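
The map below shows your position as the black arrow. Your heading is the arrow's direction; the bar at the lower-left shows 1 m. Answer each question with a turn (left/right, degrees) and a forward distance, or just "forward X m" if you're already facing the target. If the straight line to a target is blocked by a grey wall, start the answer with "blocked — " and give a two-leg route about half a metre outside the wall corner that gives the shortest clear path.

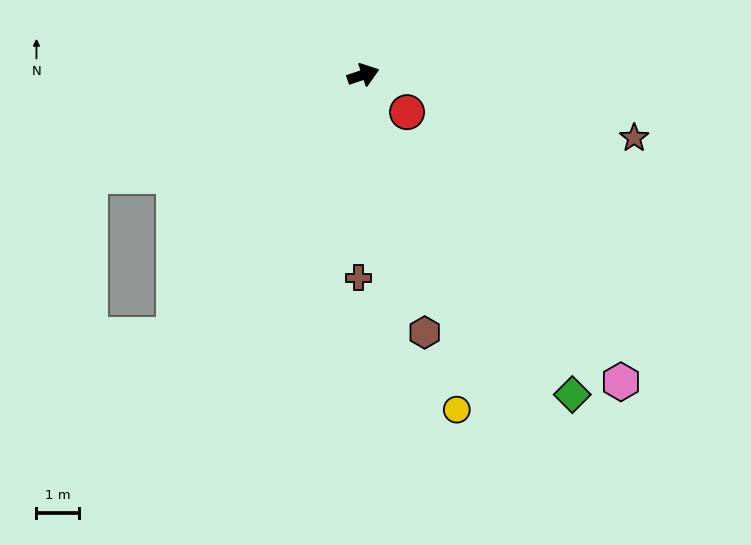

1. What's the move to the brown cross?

turn right 110°, forward 4.7 m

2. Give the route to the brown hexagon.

turn right 95°, forward 6.2 m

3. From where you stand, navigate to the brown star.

turn right 31°, forward 6.5 m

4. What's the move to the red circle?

turn right 59°, forward 1.3 m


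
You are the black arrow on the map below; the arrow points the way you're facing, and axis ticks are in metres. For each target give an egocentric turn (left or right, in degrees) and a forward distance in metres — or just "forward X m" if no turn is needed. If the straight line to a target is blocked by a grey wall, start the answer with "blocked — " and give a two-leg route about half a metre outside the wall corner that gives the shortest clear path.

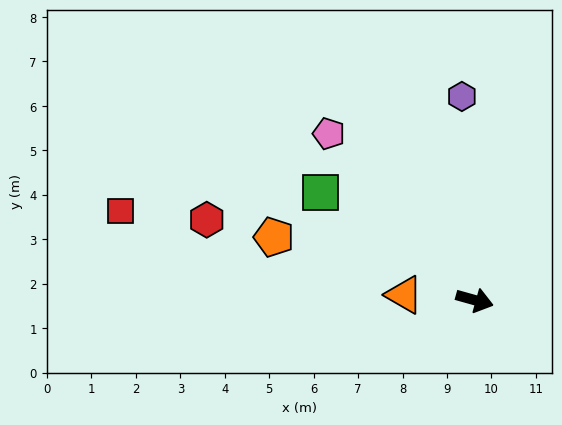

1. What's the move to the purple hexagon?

turn left 109°, forward 4.6 m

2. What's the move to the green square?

turn left 161°, forward 4.2 m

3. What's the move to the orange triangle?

turn right 169°, forward 1.6 m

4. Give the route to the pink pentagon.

turn left 147°, forward 5.0 m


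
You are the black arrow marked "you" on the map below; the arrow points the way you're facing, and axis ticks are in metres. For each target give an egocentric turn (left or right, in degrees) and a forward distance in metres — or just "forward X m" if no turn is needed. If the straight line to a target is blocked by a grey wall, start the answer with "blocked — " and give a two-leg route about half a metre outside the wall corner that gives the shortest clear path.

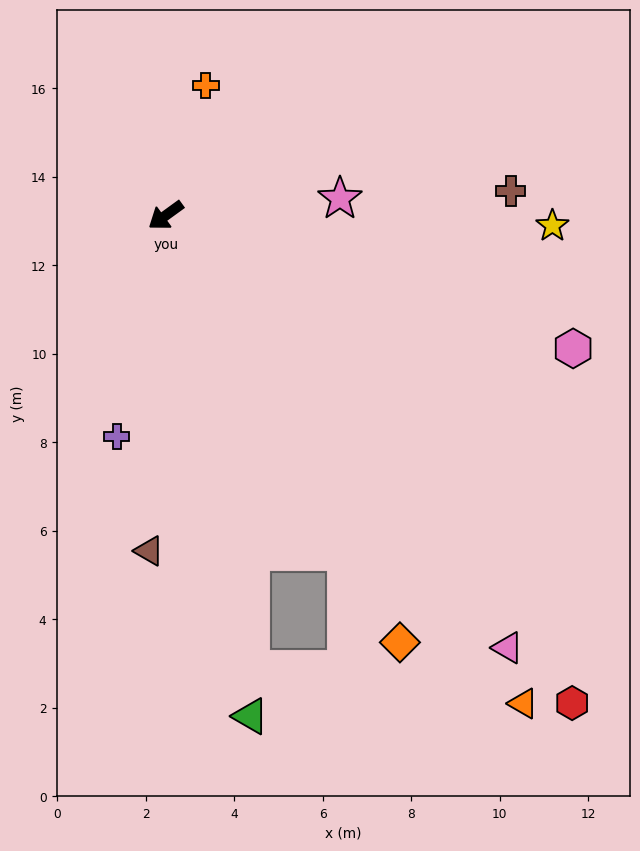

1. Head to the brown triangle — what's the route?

turn left 51°, forward 7.6 m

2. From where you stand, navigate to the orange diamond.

turn left 83°, forward 11.0 m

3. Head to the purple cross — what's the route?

turn left 42°, forward 5.1 m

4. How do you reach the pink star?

turn left 150°, forward 4.0 m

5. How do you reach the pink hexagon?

turn left 126°, forward 9.7 m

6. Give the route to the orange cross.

turn right 143°, forward 3.1 m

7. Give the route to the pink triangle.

turn left 92°, forward 12.5 m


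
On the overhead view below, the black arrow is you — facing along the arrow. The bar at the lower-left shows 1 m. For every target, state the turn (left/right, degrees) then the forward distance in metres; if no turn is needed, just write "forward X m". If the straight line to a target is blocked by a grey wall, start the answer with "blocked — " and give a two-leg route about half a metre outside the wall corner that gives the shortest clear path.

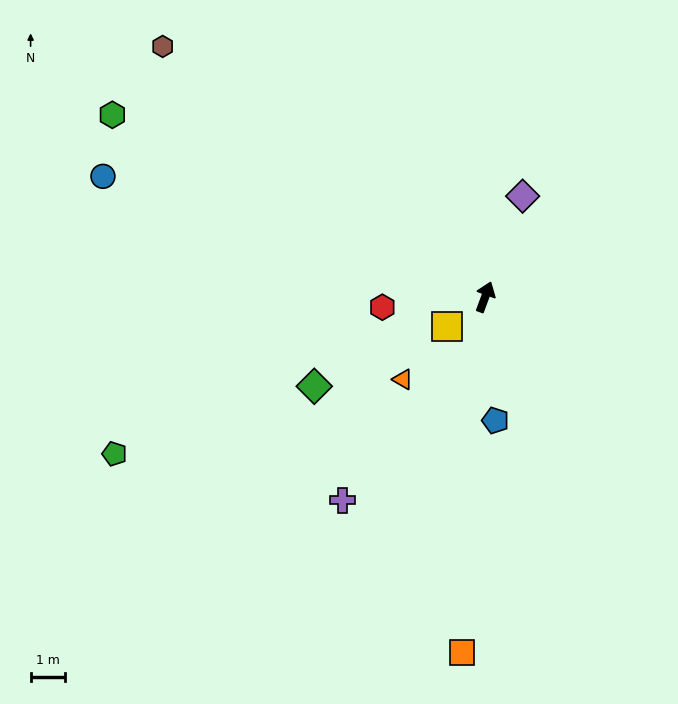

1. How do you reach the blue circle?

turn left 93°, forward 11.6 m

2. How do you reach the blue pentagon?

turn right 155°, forward 3.6 m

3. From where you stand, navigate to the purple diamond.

forward 3.1 m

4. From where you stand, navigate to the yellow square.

turn left 148°, forward 1.4 m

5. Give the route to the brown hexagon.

turn left 72°, forward 11.8 m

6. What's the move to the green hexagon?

turn left 84°, forward 12.0 m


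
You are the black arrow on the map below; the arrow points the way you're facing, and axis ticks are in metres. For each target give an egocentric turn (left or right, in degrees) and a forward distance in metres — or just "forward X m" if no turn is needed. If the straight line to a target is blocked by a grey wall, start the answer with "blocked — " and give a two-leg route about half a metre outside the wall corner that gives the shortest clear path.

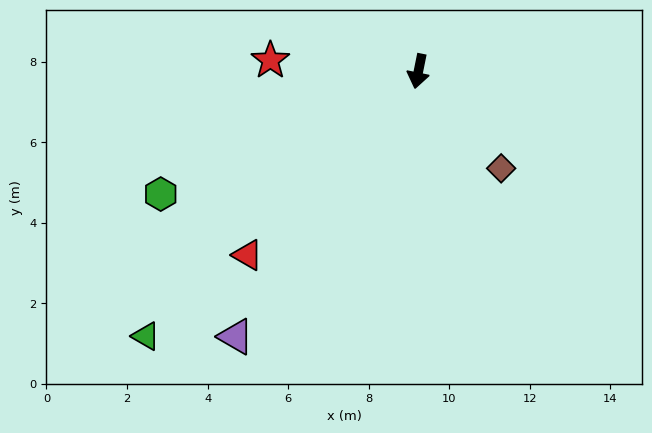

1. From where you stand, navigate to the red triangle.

turn right 32°, forward 6.2 m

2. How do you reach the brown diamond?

turn left 52°, forward 3.2 m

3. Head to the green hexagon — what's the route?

turn right 53°, forward 7.1 m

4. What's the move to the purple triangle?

turn right 23°, forward 8.0 m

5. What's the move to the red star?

turn right 83°, forward 3.7 m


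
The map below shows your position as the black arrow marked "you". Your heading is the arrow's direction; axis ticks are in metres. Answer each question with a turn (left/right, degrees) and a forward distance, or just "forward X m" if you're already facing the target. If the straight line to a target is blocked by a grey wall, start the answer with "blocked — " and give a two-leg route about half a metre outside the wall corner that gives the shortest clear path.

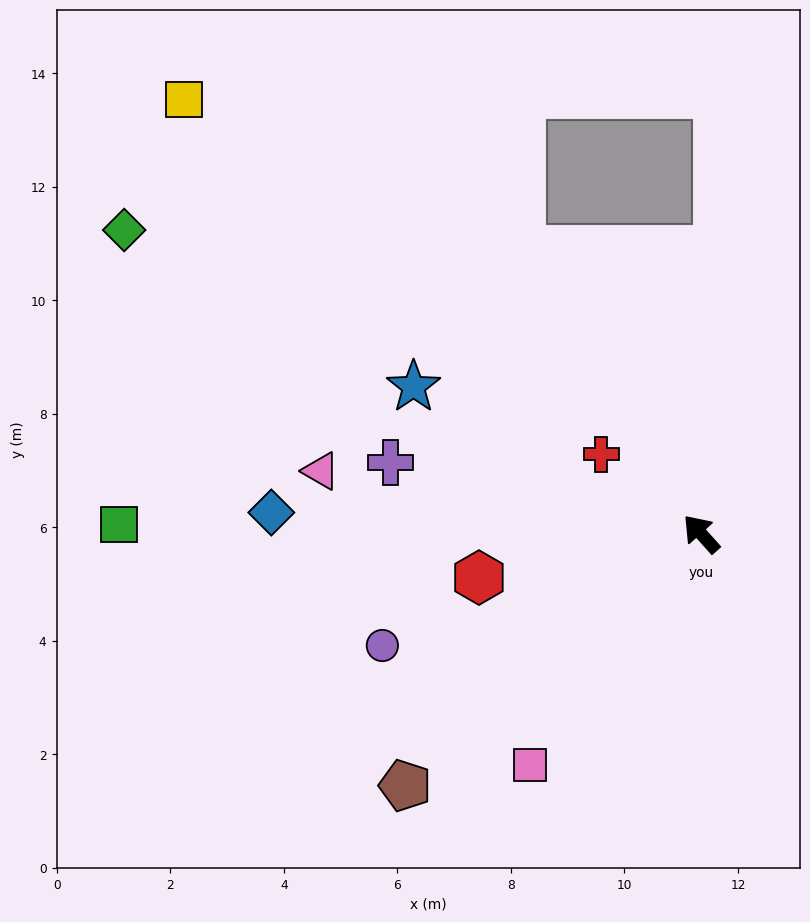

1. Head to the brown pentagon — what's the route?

turn left 89°, forward 6.8 m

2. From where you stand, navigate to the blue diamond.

turn left 45°, forward 7.6 m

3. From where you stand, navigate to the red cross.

turn left 10°, forward 2.3 m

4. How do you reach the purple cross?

turn left 35°, forward 5.6 m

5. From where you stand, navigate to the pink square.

turn left 102°, forward 5.1 m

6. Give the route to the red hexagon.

turn left 59°, forward 4.0 m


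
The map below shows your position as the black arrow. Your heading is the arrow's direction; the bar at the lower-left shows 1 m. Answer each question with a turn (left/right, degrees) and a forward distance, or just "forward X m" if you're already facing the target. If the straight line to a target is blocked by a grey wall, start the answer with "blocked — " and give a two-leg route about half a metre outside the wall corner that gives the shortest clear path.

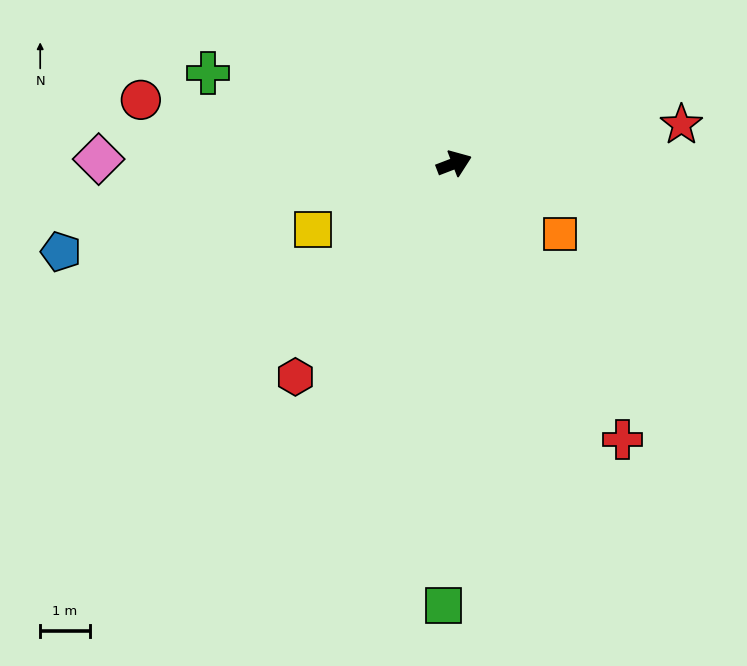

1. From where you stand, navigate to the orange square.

turn right 55°, forward 2.6 m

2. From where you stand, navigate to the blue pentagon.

turn left 172°, forward 8.1 m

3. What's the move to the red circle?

turn left 148°, forward 6.4 m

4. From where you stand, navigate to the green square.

turn right 112°, forward 8.9 m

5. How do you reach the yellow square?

turn right 176°, forward 3.1 m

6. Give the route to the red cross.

turn right 80°, forward 6.5 m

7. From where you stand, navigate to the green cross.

turn left 139°, forward 5.3 m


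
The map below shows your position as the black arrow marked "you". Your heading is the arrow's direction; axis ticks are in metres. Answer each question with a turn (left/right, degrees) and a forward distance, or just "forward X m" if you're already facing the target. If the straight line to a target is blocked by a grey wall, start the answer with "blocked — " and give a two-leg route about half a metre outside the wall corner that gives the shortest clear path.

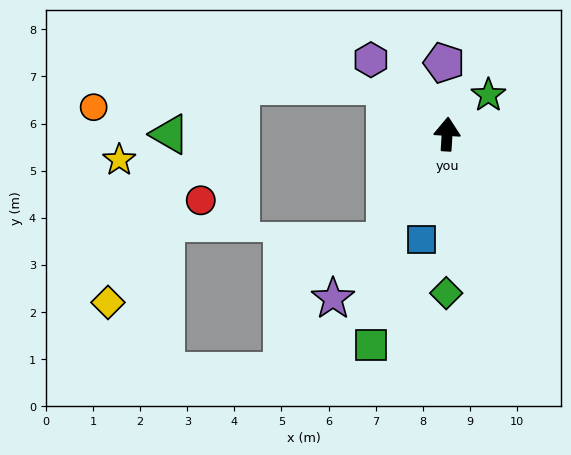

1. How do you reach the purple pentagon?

turn left 6°, forward 1.5 m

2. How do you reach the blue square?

turn left 170°, forward 2.3 m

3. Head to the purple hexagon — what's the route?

turn left 49°, forward 2.3 m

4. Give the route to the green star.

turn right 43°, forward 1.2 m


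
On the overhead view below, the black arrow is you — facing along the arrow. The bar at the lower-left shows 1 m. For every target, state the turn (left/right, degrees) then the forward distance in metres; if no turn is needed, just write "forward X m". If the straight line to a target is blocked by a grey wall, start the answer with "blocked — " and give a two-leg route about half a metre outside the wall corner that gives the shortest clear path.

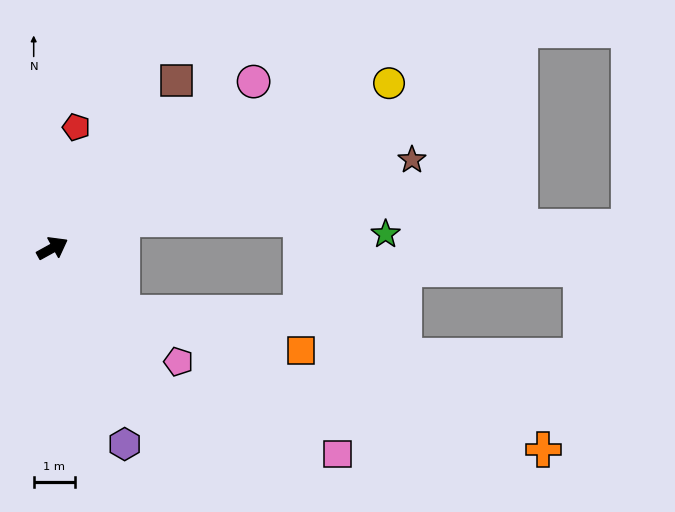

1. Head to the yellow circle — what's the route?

turn right 3°, forward 9.2 m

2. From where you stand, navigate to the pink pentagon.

turn right 71°, forward 4.2 m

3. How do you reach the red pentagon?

turn left 50°, forward 3.0 m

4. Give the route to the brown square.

turn left 25°, forward 5.1 m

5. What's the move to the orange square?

blocked — turn right 71°, forward 2.3 m, then turn left 30°, forward 4.5 m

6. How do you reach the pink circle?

turn left 11°, forward 6.4 m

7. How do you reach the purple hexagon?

turn right 99°, forward 5.1 m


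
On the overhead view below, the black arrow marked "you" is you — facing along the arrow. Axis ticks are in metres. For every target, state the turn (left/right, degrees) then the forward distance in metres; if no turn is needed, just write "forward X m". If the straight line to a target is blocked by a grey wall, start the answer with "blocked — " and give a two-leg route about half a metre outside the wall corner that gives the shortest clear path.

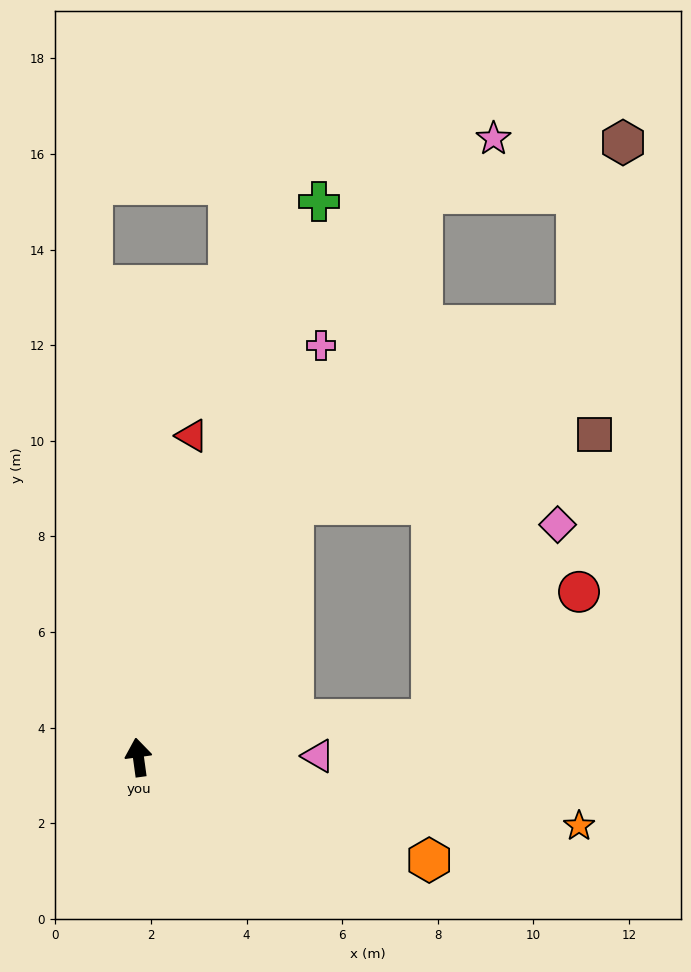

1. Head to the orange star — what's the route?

turn right 107°, forward 9.3 m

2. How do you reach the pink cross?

turn right 32°, forward 9.4 m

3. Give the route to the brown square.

blocked — turn right 39°, forward 6.2 m, then turn right 46°, forward 6.5 m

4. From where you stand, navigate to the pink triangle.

turn right 97°, forward 3.8 m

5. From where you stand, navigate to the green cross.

turn right 26°, forward 12.2 m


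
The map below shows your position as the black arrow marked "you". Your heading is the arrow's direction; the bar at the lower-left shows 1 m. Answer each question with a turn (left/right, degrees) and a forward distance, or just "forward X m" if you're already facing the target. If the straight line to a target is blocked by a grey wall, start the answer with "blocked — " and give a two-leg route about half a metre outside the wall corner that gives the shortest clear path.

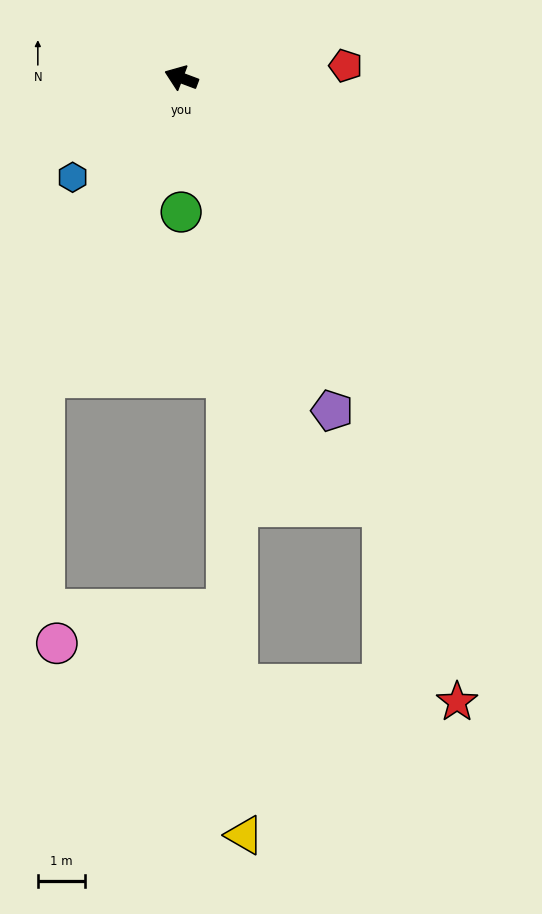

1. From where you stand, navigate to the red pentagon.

turn right 155°, forward 3.5 m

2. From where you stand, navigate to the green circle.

turn left 111°, forward 2.8 m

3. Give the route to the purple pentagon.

turn left 135°, forward 7.7 m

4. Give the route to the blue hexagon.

turn left 63°, forward 3.1 m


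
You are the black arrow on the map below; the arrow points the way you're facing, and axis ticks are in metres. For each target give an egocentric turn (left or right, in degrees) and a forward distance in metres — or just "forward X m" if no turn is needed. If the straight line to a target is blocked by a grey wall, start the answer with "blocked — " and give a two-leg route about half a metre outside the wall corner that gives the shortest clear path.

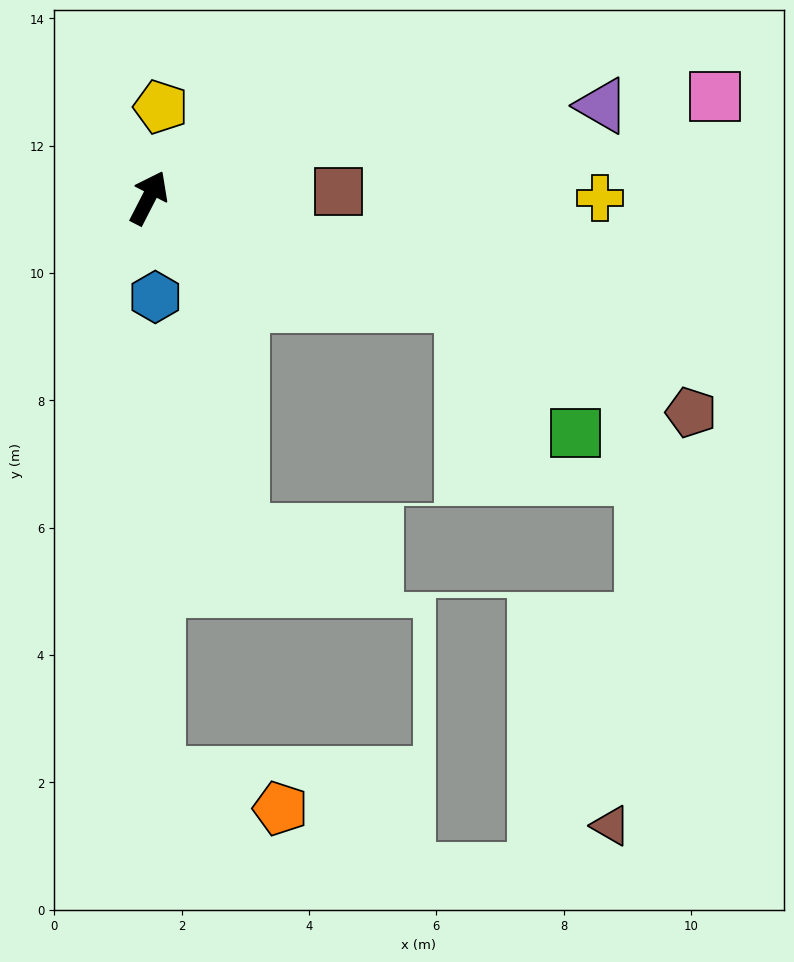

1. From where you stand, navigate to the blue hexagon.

turn right 149°, forward 1.6 m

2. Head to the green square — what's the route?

blocked — turn right 82°, forward 5.2 m, then turn right 29°, forward 2.7 m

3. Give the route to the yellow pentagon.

turn left 20°, forward 1.4 m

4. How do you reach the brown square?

turn right 61°, forward 3.0 m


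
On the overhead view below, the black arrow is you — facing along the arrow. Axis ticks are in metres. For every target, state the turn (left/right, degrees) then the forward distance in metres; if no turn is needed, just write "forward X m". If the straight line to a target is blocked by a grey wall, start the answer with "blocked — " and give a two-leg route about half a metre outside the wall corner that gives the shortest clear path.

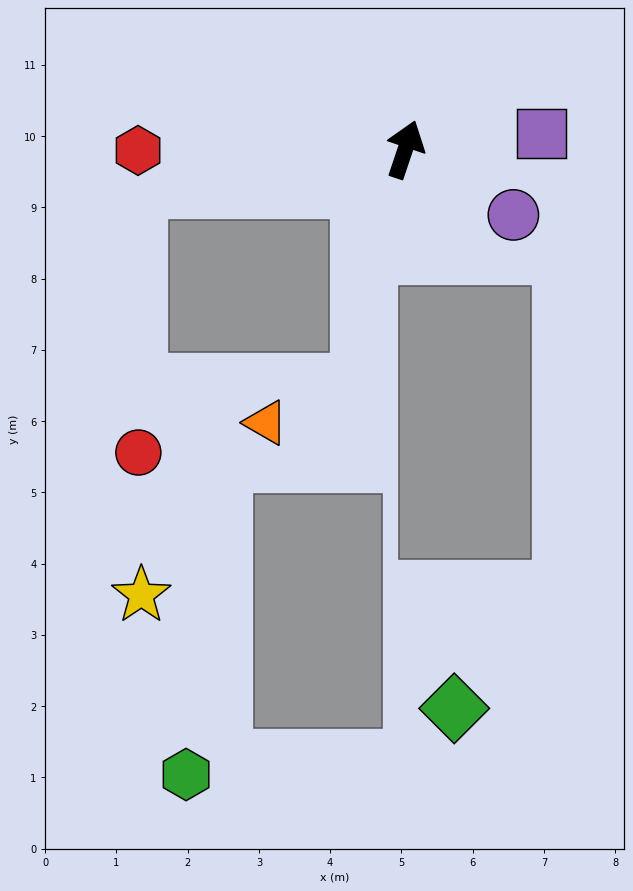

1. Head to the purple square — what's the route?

turn right 65°, forward 1.9 m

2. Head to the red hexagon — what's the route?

turn left 109°, forward 3.8 m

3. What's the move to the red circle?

blocked — turn left 117°, forward 3.8 m, then turn left 82°, forward 3.7 m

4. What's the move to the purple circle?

turn right 103°, forward 1.8 m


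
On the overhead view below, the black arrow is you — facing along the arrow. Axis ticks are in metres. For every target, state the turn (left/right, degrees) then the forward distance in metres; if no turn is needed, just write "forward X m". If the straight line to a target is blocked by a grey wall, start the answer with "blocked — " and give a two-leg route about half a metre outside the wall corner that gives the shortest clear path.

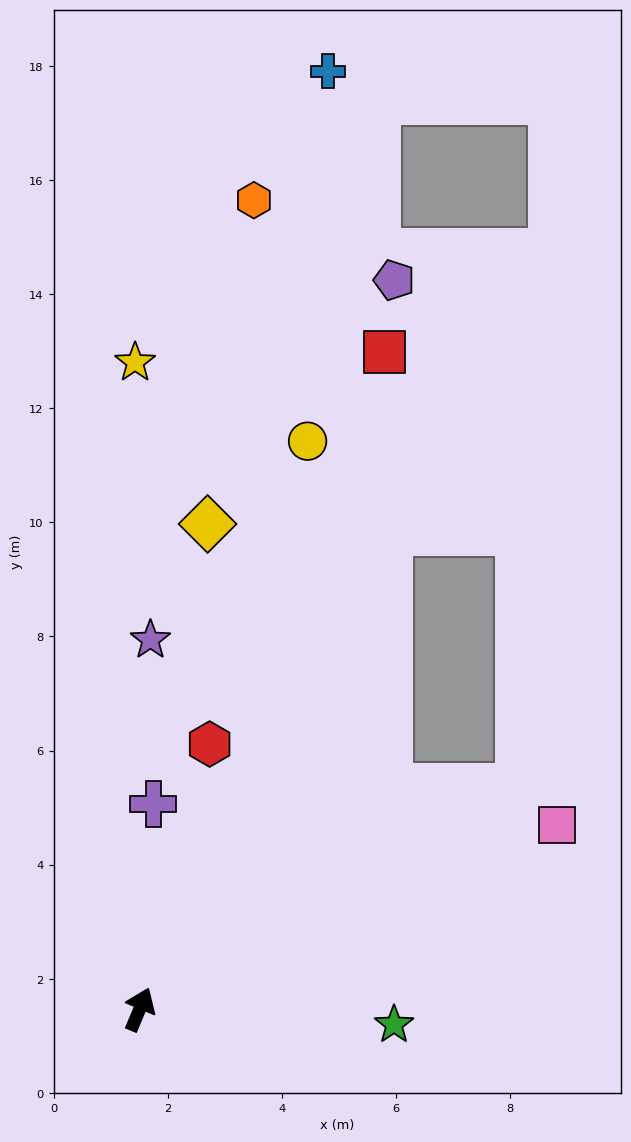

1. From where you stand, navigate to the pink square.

turn right 44°, forward 8.0 m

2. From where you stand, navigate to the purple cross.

turn left 19°, forward 3.6 m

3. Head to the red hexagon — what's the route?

turn left 8°, forward 4.8 m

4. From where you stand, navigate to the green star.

turn right 71°, forward 4.5 m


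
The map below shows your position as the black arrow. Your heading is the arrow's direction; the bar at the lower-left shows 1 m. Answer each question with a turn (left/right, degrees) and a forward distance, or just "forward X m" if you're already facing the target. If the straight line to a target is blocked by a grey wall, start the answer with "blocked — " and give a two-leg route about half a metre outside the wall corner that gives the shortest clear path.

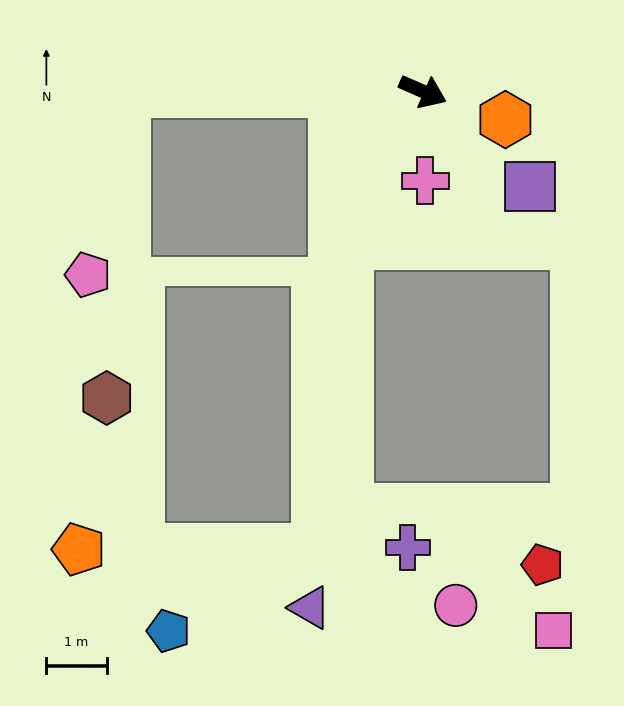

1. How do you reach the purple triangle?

blocked — turn right 93°, forward 2.8 m, then turn left 21°, forward 6.1 m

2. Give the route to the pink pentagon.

blocked — turn right 156°, forward 4.9 m, then turn left 78°, forward 3.1 m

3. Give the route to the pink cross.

turn right 65°, forward 1.5 m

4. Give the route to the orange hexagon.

turn left 5°, forward 1.4 m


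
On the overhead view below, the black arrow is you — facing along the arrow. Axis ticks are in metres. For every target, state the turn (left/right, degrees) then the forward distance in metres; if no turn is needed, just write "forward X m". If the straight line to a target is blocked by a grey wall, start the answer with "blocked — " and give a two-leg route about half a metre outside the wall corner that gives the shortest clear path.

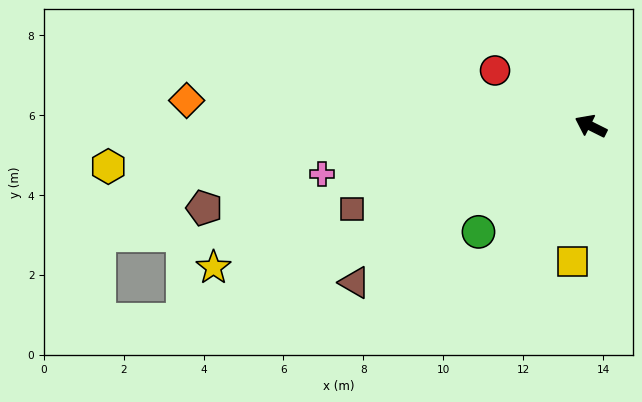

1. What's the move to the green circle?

turn left 70°, forward 3.9 m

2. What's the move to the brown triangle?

turn left 60°, forward 7.1 m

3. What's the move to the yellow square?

turn left 109°, forward 3.4 m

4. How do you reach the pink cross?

turn left 37°, forward 6.8 m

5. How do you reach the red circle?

turn right 4°, forward 2.8 m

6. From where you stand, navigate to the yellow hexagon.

turn left 31°, forward 12.1 m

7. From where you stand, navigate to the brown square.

turn left 46°, forward 6.3 m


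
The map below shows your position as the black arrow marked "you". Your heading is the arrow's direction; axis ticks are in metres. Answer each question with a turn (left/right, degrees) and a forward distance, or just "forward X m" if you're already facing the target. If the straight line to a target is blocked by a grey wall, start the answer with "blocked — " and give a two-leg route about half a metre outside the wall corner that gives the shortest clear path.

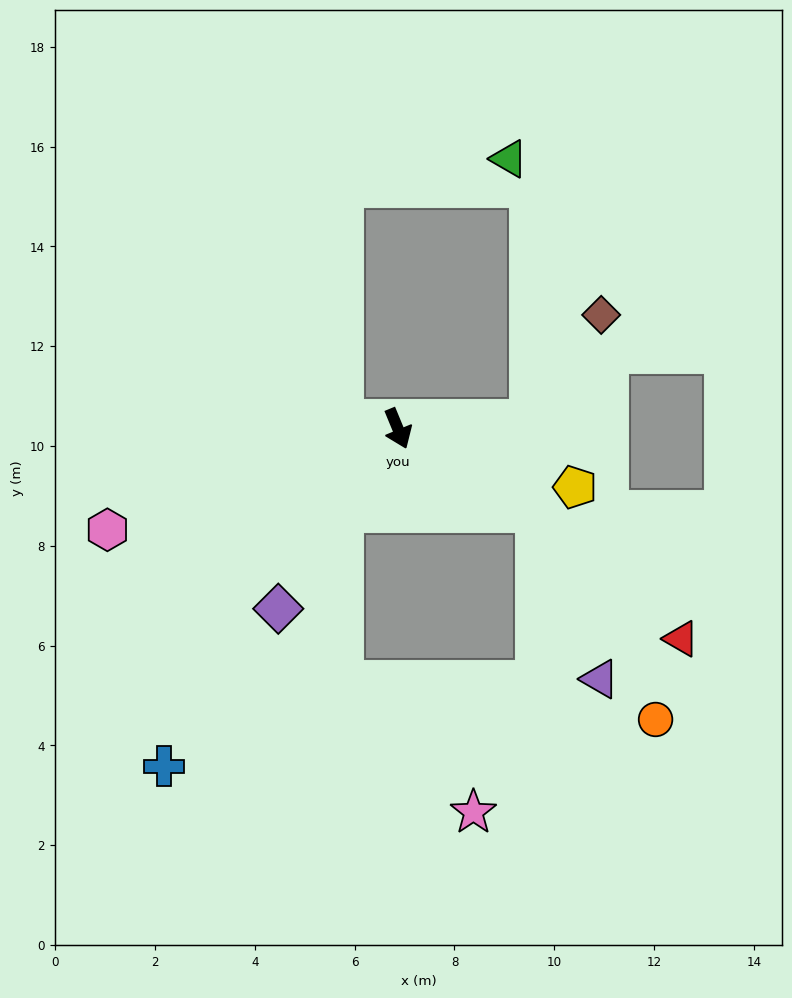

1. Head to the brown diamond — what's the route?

blocked — turn left 71°, forward 2.7 m, then turn left 53°, forward 2.5 m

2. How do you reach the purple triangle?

blocked — turn left 37°, forward 3.2 m, then turn right 39°, forward 3.6 m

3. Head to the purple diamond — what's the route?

turn right 56°, forward 4.3 m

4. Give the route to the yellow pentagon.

turn left 49°, forward 3.7 m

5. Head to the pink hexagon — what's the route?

turn right 93°, forward 6.2 m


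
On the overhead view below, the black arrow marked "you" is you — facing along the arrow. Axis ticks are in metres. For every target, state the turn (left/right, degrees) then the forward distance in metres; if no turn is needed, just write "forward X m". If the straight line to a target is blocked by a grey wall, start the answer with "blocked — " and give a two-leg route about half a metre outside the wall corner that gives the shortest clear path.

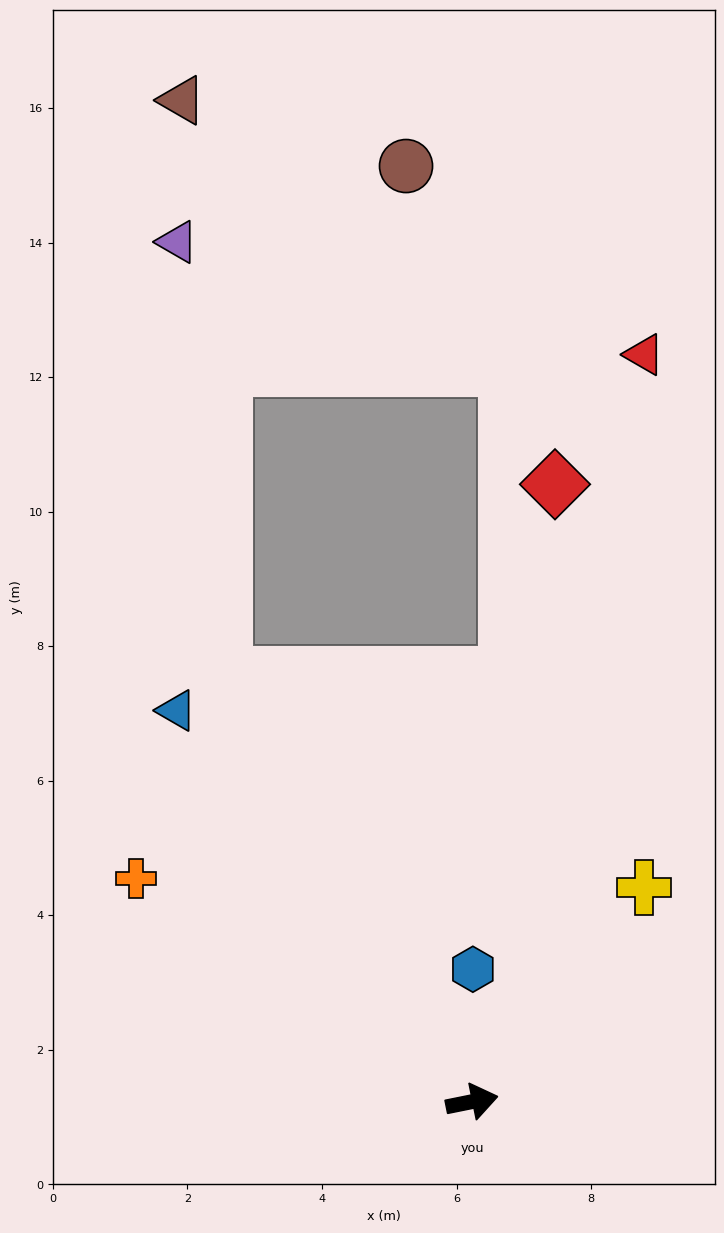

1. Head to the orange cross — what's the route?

turn left 135°, forward 6.0 m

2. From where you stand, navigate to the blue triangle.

turn left 116°, forward 7.3 m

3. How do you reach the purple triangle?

blocked — turn left 109°, forward 7.3 m, then turn right 24°, forward 6.5 m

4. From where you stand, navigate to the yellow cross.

turn left 40°, forward 4.1 m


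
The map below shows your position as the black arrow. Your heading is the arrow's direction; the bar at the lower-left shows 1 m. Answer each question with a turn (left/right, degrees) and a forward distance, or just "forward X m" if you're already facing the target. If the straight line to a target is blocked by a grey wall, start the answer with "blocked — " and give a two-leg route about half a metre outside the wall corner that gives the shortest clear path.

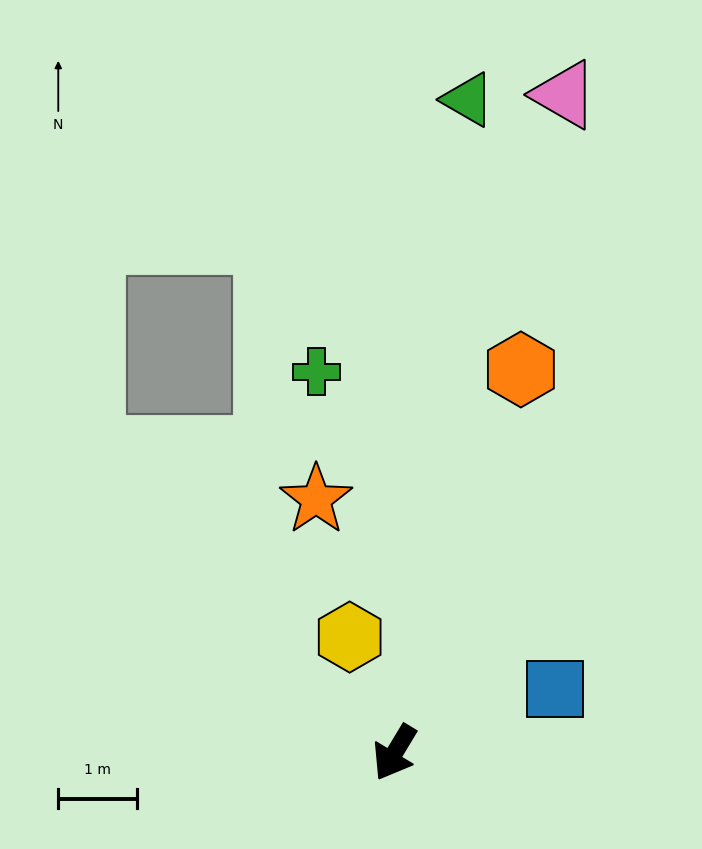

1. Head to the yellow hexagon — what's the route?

turn right 128°, forward 1.6 m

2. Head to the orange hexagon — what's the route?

turn right 167°, forward 5.1 m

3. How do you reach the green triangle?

turn right 155°, forward 8.4 m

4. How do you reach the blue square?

turn left 143°, forward 2.2 m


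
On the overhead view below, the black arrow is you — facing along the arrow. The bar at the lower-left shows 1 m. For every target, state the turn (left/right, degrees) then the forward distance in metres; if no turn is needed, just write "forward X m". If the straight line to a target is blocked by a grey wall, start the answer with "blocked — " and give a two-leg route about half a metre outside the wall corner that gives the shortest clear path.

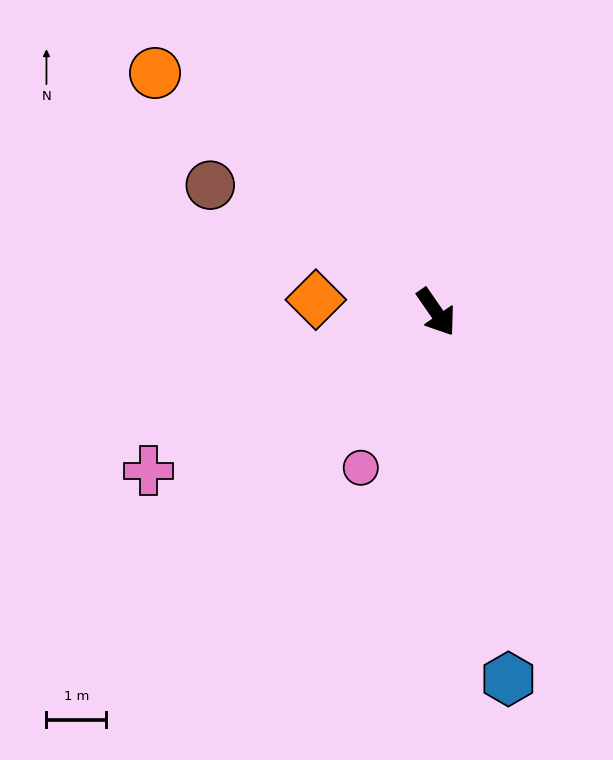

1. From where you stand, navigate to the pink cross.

turn right 96°, forward 5.5 m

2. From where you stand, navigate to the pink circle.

turn right 60°, forward 2.9 m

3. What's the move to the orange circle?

turn right 165°, forward 6.2 m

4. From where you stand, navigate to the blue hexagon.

turn right 23°, forward 6.2 m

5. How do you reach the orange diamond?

turn right 131°, forward 2.0 m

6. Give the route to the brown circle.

turn right 154°, forward 4.3 m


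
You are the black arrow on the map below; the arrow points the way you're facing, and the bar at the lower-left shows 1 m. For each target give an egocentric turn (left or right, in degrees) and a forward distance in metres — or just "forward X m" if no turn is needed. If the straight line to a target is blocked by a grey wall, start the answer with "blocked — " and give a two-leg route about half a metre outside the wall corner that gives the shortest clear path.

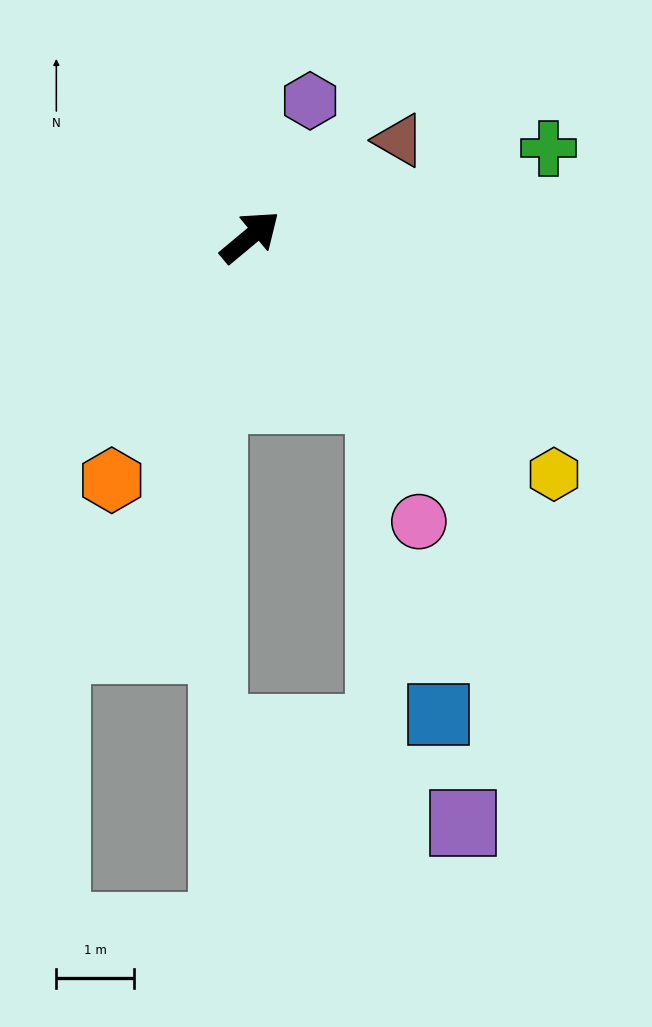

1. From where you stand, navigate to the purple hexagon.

turn left 26°, forward 1.9 m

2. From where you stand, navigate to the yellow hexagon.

turn right 78°, forward 4.9 m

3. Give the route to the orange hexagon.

turn right 159°, forward 3.6 m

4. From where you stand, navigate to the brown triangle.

turn right 7°, forward 2.3 m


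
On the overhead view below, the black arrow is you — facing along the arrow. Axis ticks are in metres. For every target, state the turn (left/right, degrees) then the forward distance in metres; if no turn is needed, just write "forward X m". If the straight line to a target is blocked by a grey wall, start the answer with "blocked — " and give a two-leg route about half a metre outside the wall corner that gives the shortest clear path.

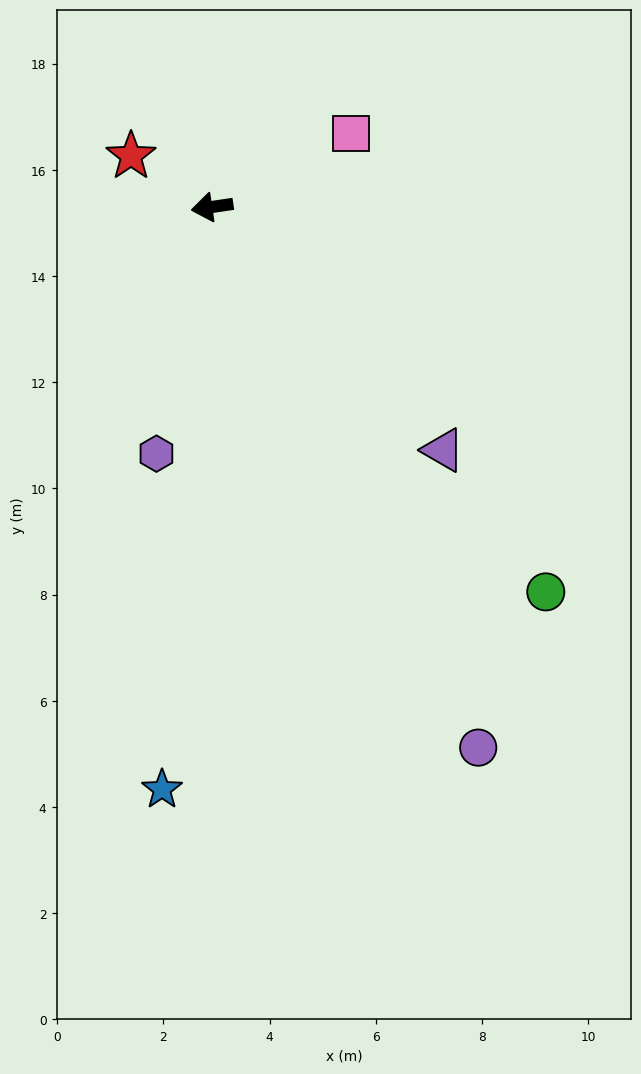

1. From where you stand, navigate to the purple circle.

turn left 108°, forward 11.3 m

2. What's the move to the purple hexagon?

turn left 69°, forward 4.8 m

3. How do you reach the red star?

turn right 41°, forward 1.8 m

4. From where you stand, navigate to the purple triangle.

turn left 125°, forward 6.3 m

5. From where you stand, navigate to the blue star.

turn left 77°, forward 11.0 m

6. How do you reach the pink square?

turn right 161°, forward 3.0 m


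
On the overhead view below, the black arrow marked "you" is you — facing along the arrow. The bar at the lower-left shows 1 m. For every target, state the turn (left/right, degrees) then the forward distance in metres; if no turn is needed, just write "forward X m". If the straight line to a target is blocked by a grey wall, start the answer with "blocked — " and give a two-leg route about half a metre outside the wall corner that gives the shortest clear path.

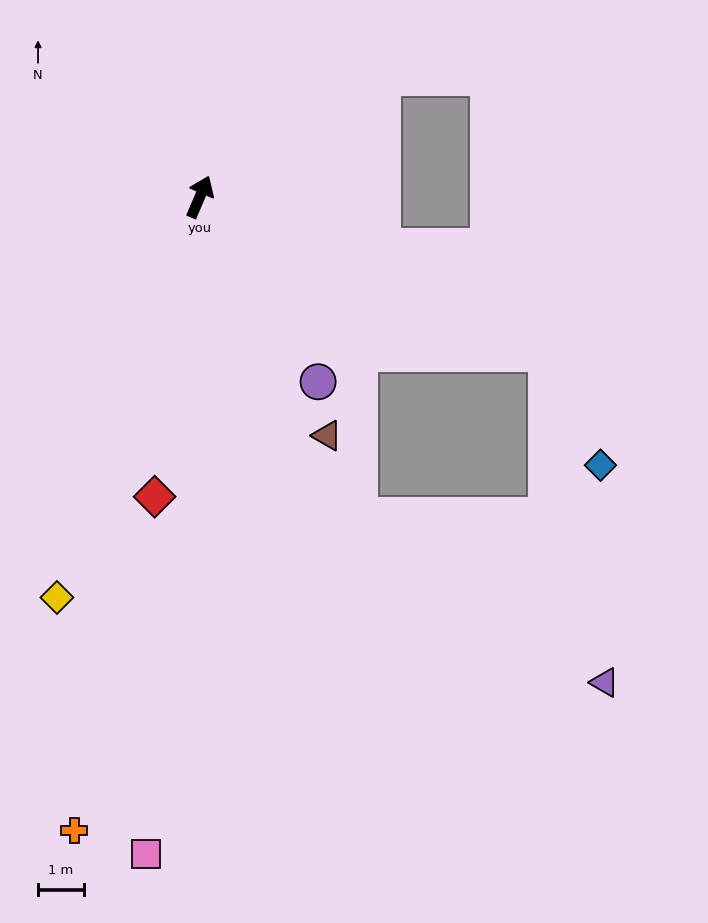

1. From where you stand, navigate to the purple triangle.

blocked — turn right 91°, forward 8.3 m, then turn right 56°, forward 7.3 m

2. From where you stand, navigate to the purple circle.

turn right 124°, forward 4.8 m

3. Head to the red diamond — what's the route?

turn right 165°, forward 6.6 m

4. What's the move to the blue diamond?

blocked — turn right 91°, forward 8.3 m, then turn right 41°, forward 2.7 m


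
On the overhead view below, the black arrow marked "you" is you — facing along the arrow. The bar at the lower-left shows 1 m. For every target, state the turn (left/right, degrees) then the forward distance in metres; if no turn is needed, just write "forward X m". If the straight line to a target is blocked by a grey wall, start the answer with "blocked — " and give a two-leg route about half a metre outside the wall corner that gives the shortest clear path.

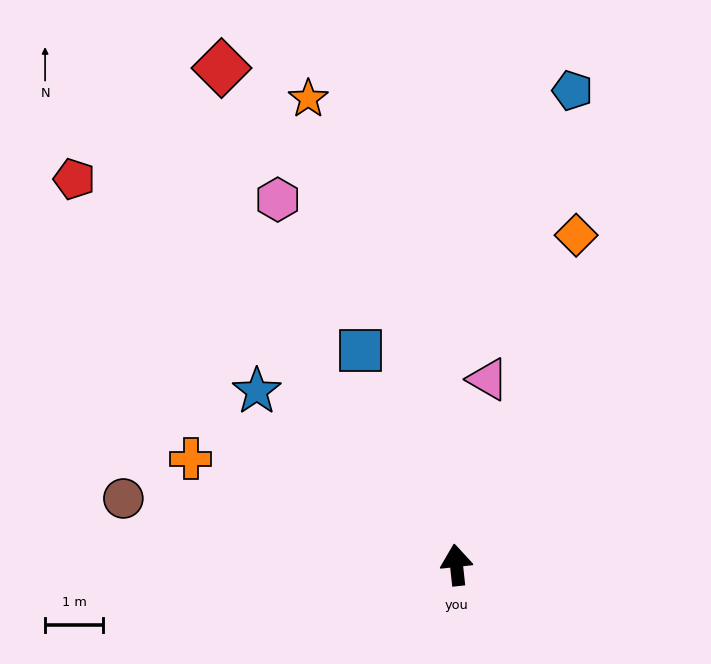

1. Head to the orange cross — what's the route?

turn left 62°, forward 4.9 m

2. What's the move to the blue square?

turn left 18°, forward 4.0 m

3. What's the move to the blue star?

turn left 43°, forward 4.6 m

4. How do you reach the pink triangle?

turn right 16°, forward 3.2 m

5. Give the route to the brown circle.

turn left 73°, forward 5.8 m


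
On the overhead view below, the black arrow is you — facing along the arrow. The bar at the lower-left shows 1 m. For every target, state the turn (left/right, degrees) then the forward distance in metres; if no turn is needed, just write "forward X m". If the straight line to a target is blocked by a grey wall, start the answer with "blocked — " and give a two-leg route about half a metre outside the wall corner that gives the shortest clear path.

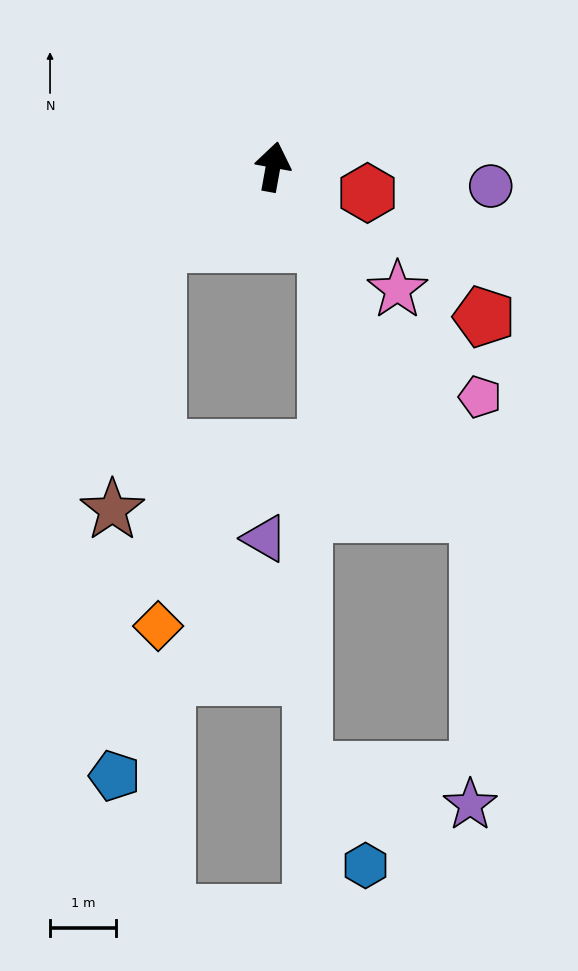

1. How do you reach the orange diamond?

blocked — turn left 134°, forward 2.1 m, then turn left 56°, forward 5.8 m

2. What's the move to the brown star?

blocked — turn left 134°, forward 2.1 m, then turn left 46°, forward 4.1 m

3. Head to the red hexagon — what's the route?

turn right 95°, forward 1.5 m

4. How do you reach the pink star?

turn right 124°, forward 2.6 m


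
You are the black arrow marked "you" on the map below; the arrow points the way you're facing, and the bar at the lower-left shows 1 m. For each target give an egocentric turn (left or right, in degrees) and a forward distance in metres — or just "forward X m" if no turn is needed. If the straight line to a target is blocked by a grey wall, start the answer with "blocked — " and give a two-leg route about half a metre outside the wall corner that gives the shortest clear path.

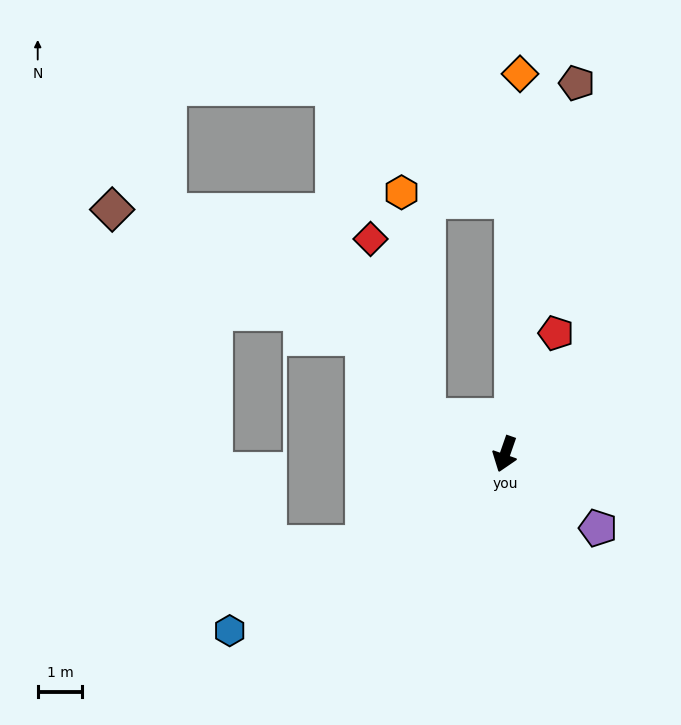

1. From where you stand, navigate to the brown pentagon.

turn right 172°, forward 8.5 m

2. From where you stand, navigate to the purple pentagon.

turn left 71°, forward 2.7 m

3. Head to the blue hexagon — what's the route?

turn right 38°, forward 7.4 m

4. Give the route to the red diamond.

blocked — turn right 96°, forward 1.9 m, then turn right 47°, forward 4.2 m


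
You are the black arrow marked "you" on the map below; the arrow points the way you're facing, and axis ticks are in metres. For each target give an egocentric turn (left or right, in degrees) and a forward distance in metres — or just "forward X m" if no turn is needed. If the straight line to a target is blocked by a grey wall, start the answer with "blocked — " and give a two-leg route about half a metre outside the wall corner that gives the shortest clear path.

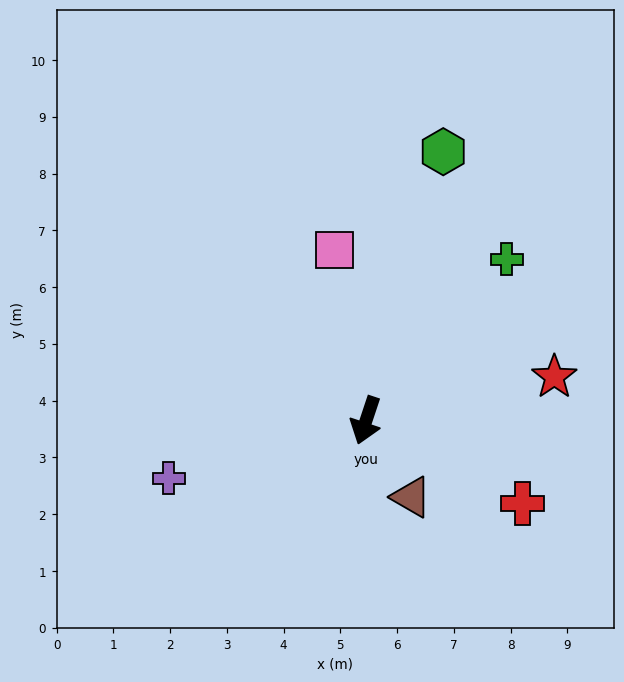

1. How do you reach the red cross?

turn left 80°, forward 3.1 m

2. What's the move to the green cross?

turn left 157°, forward 3.8 m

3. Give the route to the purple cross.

turn right 55°, forward 3.6 m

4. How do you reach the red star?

turn left 121°, forward 3.4 m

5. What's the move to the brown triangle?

turn left 49°, forward 1.6 m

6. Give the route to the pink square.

turn right 151°, forward 3.1 m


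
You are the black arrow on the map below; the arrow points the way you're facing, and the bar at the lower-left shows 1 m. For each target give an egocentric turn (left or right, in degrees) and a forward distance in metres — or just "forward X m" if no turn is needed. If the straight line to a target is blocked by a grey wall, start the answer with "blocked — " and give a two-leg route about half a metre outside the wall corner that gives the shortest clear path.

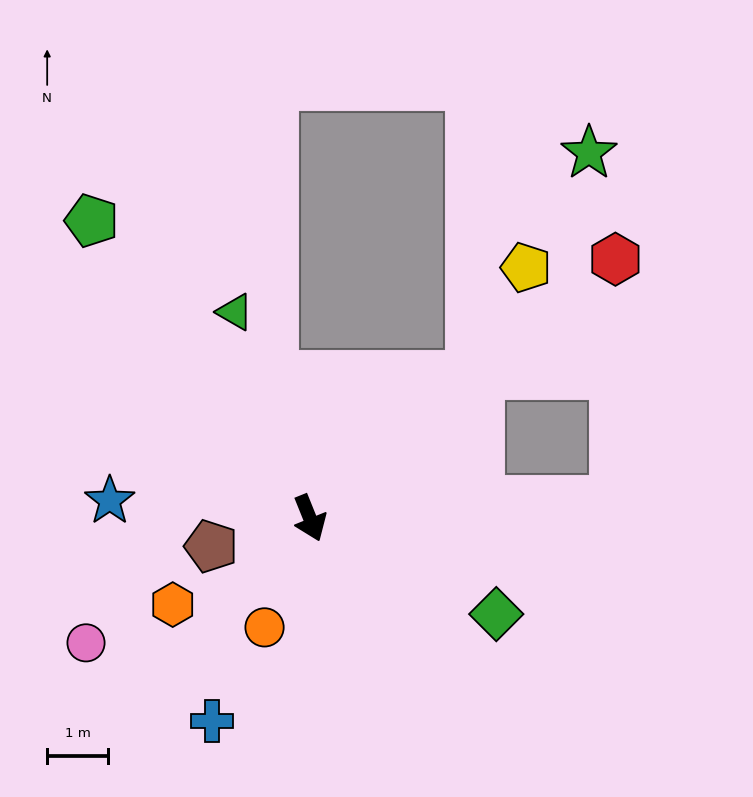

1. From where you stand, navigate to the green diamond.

turn left 41°, forward 3.5 m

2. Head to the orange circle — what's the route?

turn right 45°, forward 1.9 m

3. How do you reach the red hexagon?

turn left 108°, forward 6.6 m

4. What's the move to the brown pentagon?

turn right 96°, forward 1.7 m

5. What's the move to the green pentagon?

turn right 166°, forward 6.1 m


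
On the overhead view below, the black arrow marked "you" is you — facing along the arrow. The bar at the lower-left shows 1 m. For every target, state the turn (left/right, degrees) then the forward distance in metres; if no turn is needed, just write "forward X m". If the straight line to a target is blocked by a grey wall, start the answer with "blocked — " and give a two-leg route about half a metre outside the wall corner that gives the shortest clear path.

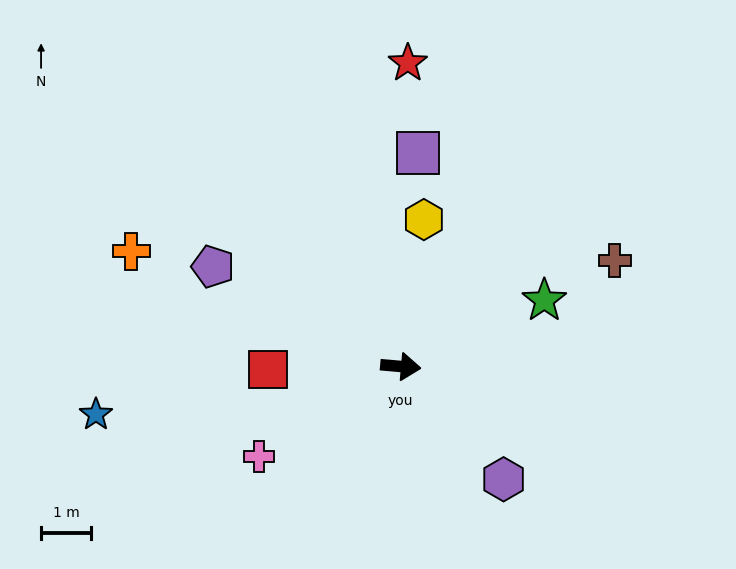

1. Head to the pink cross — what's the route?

turn right 143°, forward 3.4 m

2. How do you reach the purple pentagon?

turn left 157°, forward 4.3 m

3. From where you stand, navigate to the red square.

turn right 174°, forward 2.7 m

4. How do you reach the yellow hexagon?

turn left 86°, forward 3.0 m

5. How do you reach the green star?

turn left 30°, forward 3.2 m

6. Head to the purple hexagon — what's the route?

turn right 43°, forward 3.1 m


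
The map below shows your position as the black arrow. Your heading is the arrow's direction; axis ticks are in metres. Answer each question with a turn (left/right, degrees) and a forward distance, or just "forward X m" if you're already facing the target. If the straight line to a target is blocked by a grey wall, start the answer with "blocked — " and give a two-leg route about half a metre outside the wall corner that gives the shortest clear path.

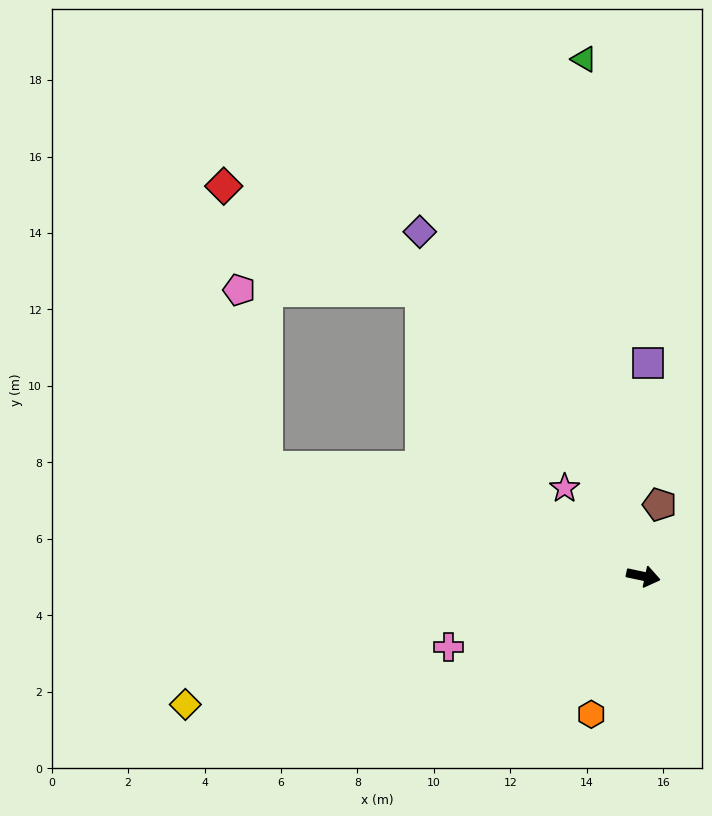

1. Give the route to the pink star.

turn left 144°, forward 3.1 m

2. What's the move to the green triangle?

turn left 108°, forward 13.6 m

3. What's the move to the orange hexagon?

turn right 99°, forward 3.9 m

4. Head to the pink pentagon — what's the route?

blocked — turn left 176°, forward 10.3 m, then turn right 65°, forward 4.7 m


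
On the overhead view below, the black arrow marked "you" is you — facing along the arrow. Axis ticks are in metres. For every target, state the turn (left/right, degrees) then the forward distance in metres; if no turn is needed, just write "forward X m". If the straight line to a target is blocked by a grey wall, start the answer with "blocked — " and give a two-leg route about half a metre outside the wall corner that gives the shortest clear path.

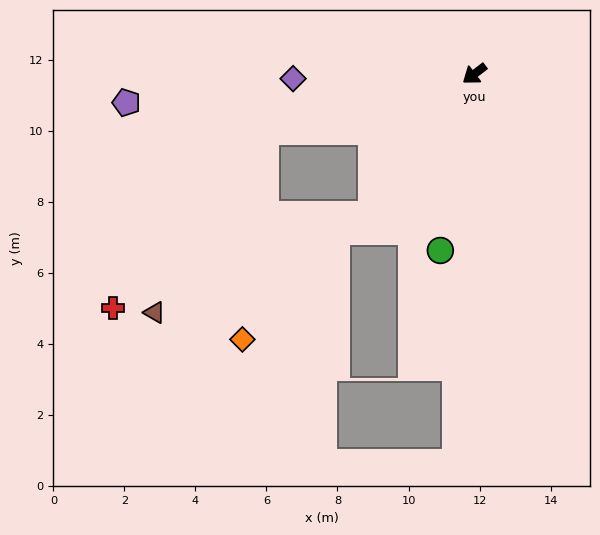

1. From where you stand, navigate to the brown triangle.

blocked — turn left 17°, forward 4.9 m, then turn right 30°, forward 6.7 m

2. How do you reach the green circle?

turn left 42°, forward 5.1 m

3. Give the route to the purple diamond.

turn right 36°, forward 5.1 m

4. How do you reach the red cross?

blocked — turn left 17°, forward 4.9 m, then turn right 35°, forward 7.8 m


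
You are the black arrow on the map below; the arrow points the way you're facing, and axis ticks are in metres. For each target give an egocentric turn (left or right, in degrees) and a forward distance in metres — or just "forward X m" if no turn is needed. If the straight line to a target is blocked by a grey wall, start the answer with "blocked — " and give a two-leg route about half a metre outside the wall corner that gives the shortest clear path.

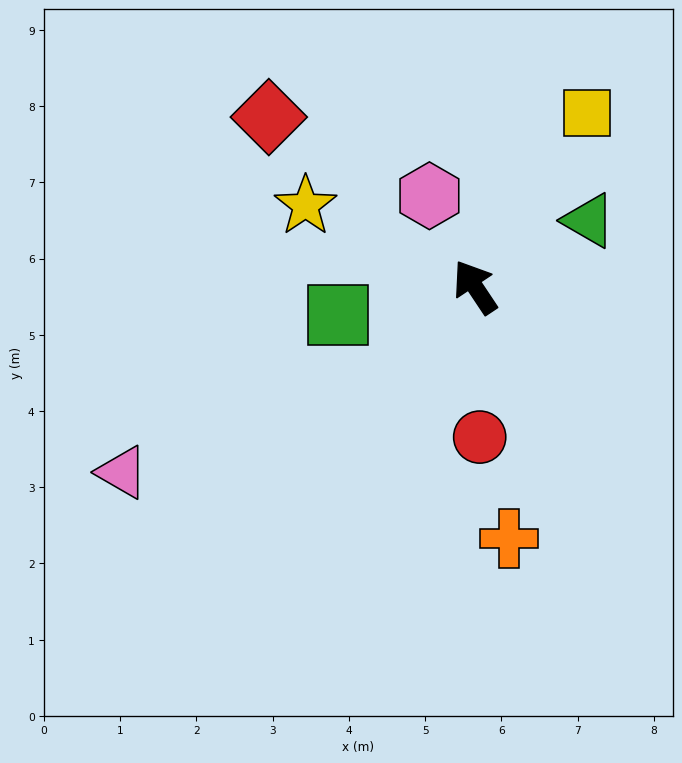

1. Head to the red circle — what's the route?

turn left 148°, forward 2.0 m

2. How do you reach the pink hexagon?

turn right 7°, forward 1.3 m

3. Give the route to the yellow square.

turn right 66°, forward 2.7 m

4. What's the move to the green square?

turn left 68°, forward 1.8 m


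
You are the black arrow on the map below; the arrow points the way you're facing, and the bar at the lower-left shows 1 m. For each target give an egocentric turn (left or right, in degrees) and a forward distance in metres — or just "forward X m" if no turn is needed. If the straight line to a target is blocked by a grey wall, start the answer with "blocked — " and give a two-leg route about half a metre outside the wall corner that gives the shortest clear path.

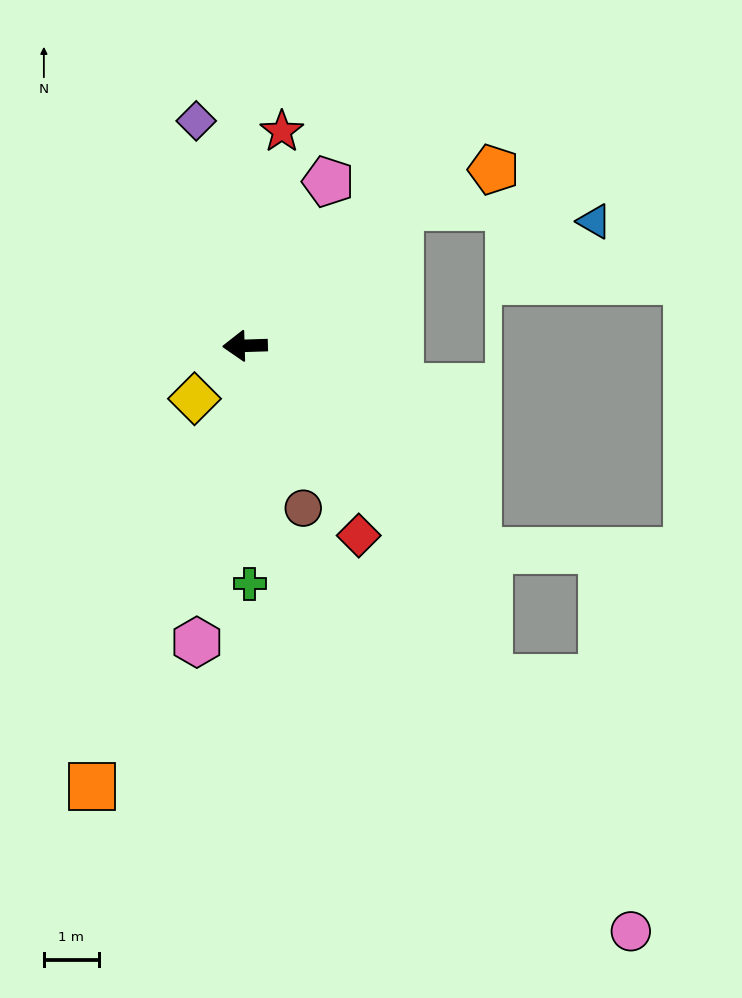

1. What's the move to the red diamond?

turn left 119°, forward 4.0 m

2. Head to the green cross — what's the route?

turn left 89°, forward 4.3 m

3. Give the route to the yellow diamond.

turn left 45°, forward 1.3 m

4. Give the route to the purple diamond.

turn right 80°, forward 4.2 m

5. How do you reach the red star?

turn right 101°, forward 3.9 m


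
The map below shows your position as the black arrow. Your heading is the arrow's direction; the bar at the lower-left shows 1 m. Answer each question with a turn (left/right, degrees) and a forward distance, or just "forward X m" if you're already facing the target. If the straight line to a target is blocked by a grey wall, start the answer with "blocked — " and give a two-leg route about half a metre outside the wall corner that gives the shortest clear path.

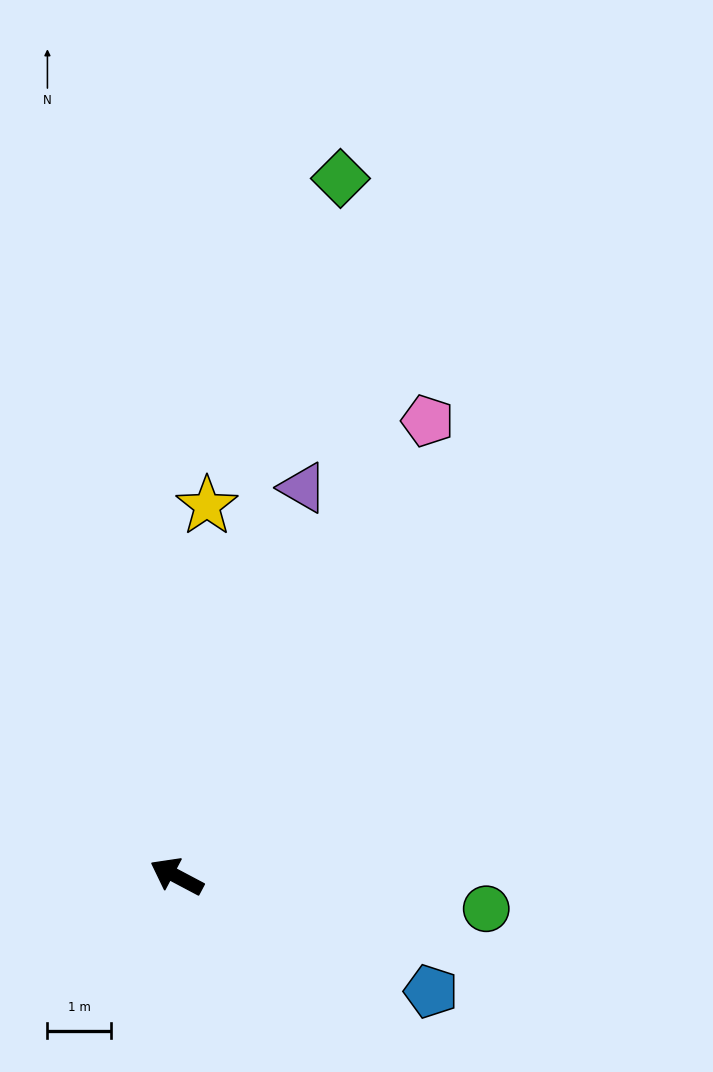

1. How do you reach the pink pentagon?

turn right 91°, forward 8.2 m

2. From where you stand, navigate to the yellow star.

turn right 67°, forward 5.9 m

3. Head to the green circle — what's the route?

turn right 158°, forward 4.9 m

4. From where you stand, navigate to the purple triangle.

turn right 80°, forward 6.5 m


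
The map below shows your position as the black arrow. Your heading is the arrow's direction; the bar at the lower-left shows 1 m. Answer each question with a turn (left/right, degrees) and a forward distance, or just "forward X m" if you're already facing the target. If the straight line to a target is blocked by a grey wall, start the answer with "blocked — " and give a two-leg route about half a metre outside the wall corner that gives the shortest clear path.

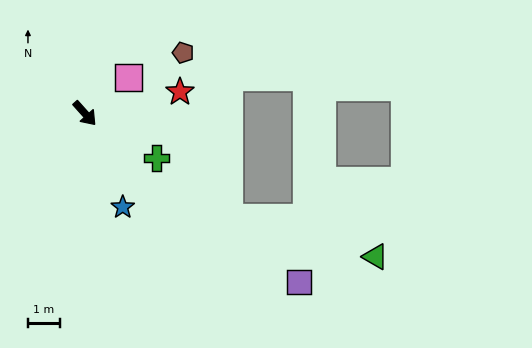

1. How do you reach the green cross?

turn left 16°, forward 2.6 m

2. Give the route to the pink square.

turn left 88°, forward 1.8 m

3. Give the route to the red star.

turn left 61°, forward 3.1 m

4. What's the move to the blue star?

turn right 20°, forward 3.2 m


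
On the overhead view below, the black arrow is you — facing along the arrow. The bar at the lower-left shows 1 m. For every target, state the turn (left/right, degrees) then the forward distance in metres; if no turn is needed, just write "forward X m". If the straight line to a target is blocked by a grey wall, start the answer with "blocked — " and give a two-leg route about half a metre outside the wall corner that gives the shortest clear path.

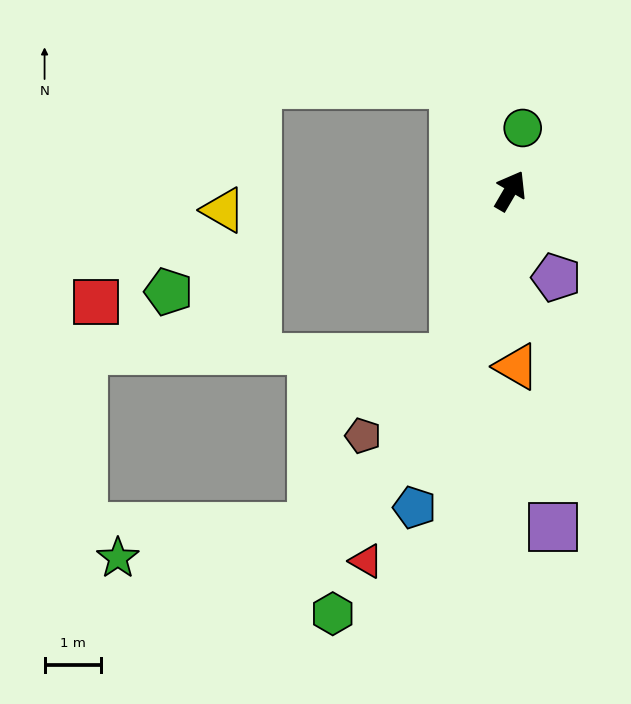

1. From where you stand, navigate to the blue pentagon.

turn right 167°, forward 5.9 m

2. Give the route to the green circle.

turn left 19°, forward 1.1 m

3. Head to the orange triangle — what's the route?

turn right 148°, forward 3.1 m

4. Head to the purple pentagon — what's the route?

turn right 122°, forward 1.7 m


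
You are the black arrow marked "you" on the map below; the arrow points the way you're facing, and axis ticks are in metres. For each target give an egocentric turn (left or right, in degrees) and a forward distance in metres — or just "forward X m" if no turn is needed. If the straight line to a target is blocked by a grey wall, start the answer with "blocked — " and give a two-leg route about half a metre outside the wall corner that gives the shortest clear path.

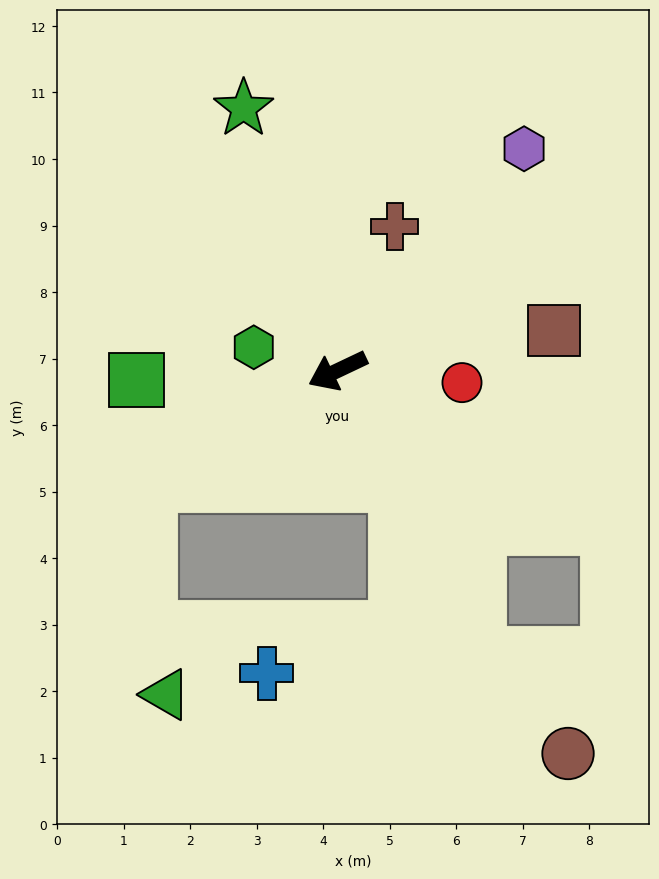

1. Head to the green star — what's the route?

turn right 96°, forward 4.2 m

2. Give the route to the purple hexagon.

turn right 155°, forward 4.4 m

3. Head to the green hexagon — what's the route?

turn right 41°, forward 1.3 m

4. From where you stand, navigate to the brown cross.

turn right 137°, forward 2.3 m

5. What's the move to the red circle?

turn left 149°, forward 1.9 m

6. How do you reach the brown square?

turn left 165°, forward 3.3 m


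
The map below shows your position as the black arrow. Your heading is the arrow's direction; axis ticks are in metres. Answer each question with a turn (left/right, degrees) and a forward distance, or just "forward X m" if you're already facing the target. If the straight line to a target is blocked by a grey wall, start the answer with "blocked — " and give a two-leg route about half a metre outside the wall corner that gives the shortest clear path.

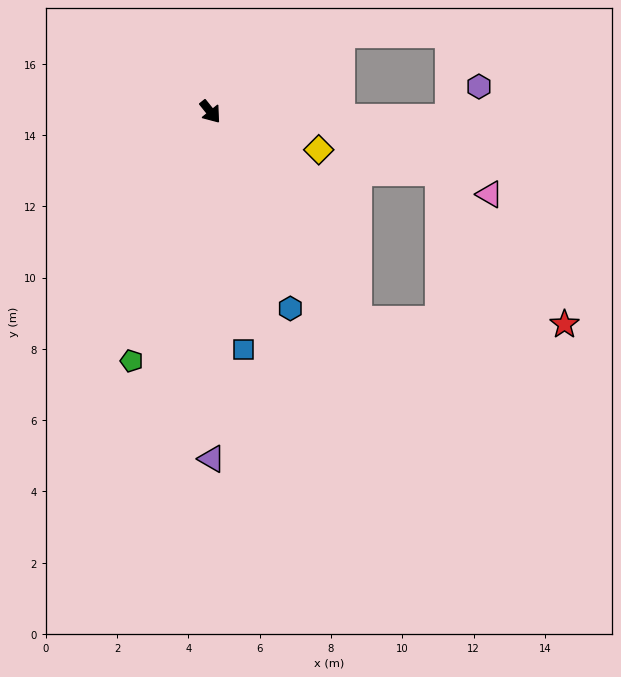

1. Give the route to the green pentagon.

turn right 56°, forward 7.3 m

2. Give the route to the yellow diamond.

turn left 32°, forward 3.2 m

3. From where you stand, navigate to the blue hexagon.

turn right 17°, forward 6.0 m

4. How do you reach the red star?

blocked — turn right 4°, forward 7.2 m, then turn left 54°, forward 5.8 m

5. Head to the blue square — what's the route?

turn right 31°, forward 6.7 m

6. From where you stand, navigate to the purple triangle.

turn right 39°, forward 9.7 m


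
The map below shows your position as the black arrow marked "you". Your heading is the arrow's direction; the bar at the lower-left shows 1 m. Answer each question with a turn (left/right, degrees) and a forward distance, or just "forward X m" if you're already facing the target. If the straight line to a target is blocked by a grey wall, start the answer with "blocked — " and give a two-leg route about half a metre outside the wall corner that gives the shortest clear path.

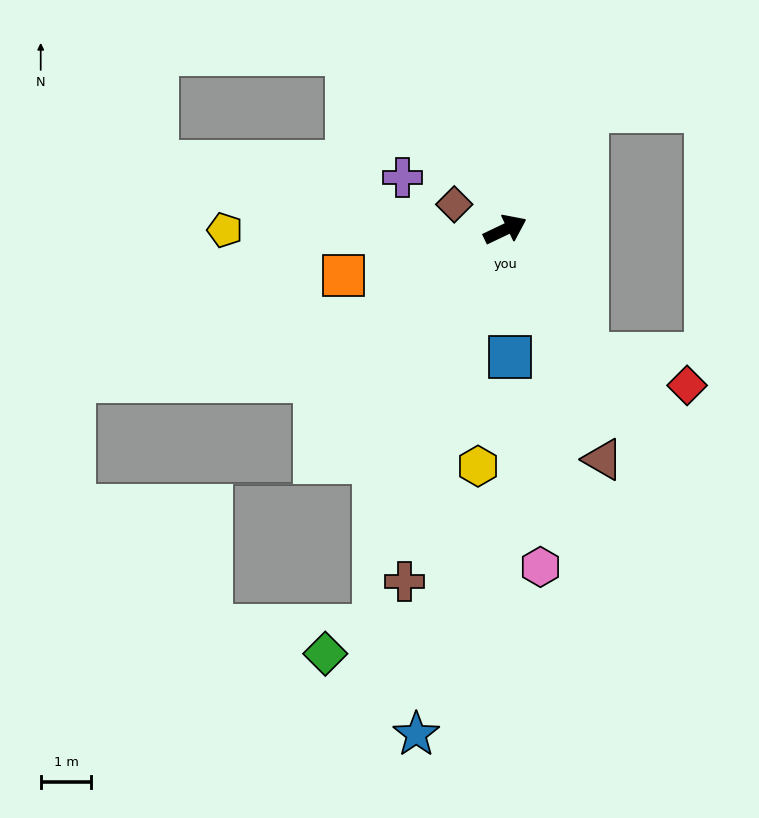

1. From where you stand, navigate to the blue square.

turn right 113°, forward 2.5 m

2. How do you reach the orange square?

turn left 170°, forward 3.3 m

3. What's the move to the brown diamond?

turn left 128°, forward 1.1 m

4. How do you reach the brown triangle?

turn right 93°, forward 4.9 m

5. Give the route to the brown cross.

turn right 131°, forward 7.2 m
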